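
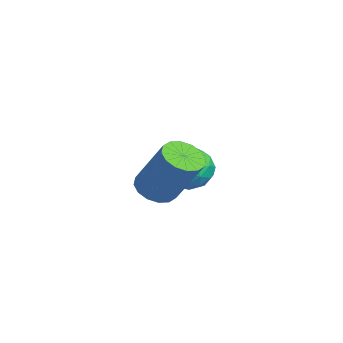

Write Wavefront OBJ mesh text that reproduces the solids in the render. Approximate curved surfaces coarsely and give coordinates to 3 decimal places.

v 1.767 1.918 -2.365
v 2.115 1.506 -2.34
v 2.721 2.09 -1.111
v 2.373 2.502 -1.135
v 2.243 1.7 -2.496
v 2.849 2.284 -1.266
v 2.244 1.952 -2.616
v 2.85 2.537 -1.387
v 2.117 2.195 -2.669
v 2.722 2.78 -1.439
v 1.896 2.364 -2.64
v 2.501 2.949 -1.411
v 1.64 2.413 -2.538
v 2.246 2.998 -1.308
v 1.419 2.33 -2.389
v 2.025 2.914 -1.16
v 1.291 2.136 -2.234
v 1.897 2.72 -1.004
v 1.29 1.883 -2.113
v 1.896 2.468 -0.884
v 1.418 1.64 -2.061
v 2.023 2.225 -0.831
v 1.639 1.471 -2.089
v 2.244 2.056 -0.86
v 1.894 1.422 -2.192
v 2.5 2.007 -0.962
v -0.863 3.197 -2.604
v -0.519 3.196 -3.195
v -0.181 2.424 -2.205
v 0.163 2.423 -2.796
v 0.195 2.966 -2.382
v -0.227 3.444 -2.629
v -0.473 2.176 -2.771
v -0.895 2.654 -3.018
v -0.278 2.565 -3.298
v 0.135 3.053 -3.058
v -0.835 2.567 -2.342
v -0.422 3.055 -2.102
v -0.751 3.265 -2.935
v 0.051 2.355 -2.465
v 0.07 2.675 -2.223
v 0.272 2.674 -2.57
v -0.579 3.41 -2.602
v -0.377 3.41 -2.949
v 0.043 3.275 -2.472
v -0.323 2.21 -2.451
v -0.121 2.21 -2.798
v -0.972 2.946 -2.83
v -0.77 2.945 -3.177
v -0.743 2.345 -2.928
v -0.407 2.893 -3.342
v -0.006 2.438 -3.108
v -0.38 2.293 -3.093
v -0.628 2.574 -3.238
v -0.164 3.18 -3.201
v 0.237 2.726 -2.966
v 0.256 3.045 -2.724
v 0.008 3.326 -2.869
v -0.023 2.809 -3.262
v -0.937 2.894 -2.434
v -0.536 2.44 -2.199
v -0.708 2.294 -2.531
v -0.956 2.575 -2.676
v -0.694 3.182 -2.292
v -0.293 2.727 -2.058
v -0.072 3.046 -2.162
v -0.32 3.327 -2.307
v -0.677 2.811 -2.138
f 2 1 5
f 2 5 3
f 3 5 6
f 3 6 4
f 5 1 7
f 5 7 6
f 6 7 8
f 6 8 4
f 7 1 9
f 7 9 8
f 8 9 10
f 8 10 4
f 9 1 11
f 9 11 10
f 10 11 12
f 10 12 4
f 11 1 13
f 11 13 12
f 12 13 14
f 12 14 4
f 13 1 15
f 13 15 14
f 14 15 16
f 14 16 4
f 15 1 17
f 15 17 16
f 16 17 18
f 16 18 4
f 17 1 19
f 17 19 18
f 18 19 20
f 18 20 4
f 19 1 21
f 19 21 20
f 20 21 22
f 20 22 4
f 21 1 23
f 21 23 22
f 22 23 24
f 22 24 4
f 23 1 25
f 23 25 24
f 24 25 26
f 24 26 4
f 25 1 2
f 25 2 26
f 26 2 3
f 26 3 4
f 27 64 43
f 64 38 67
f 43 67 32
f 64 67 43
f 27 43 39
f 43 32 44
f 39 44 28
f 43 44 39
f 27 39 48
f 39 28 49
f 48 49 34
f 39 49 48
f 27 48 60
f 48 34 63
f 60 63 37
f 48 63 60
f 27 60 64
f 60 37 68
f 64 68 38
f 60 68 64
f 28 44 55
f 44 32 58
f 55 58 36
f 44 58 55
f 32 67 45
f 67 38 66
f 45 66 31
f 67 66 45
f 38 68 65
f 68 37 61
f 65 61 29
f 68 61 65
f 37 63 62
f 63 34 50
f 62 50 33
f 63 50 62
f 34 49 54
f 49 28 51
f 54 51 35
f 49 51 54
f 30 56 42
f 56 36 57
f 42 57 31
f 56 57 42
f 30 42 40
f 42 31 41
f 40 41 29
f 42 41 40
f 30 40 47
f 40 29 46
f 47 46 33
f 40 46 47
f 30 47 52
f 47 33 53
f 52 53 35
f 47 53 52
f 30 52 56
f 52 35 59
f 56 59 36
f 52 59 56
f 31 57 45
f 57 36 58
f 45 58 32
f 57 58 45
f 29 41 65
f 41 31 66
f 65 66 38
f 41 66 65
f 33 46 62
f 46 29 61
f 62 61 37
f 46 61 62
f 35 53 54
f 53 33 50
f 54 50 34
f 53 50 54
f 36 59 55
f 59 35 51
f 55 51 28
f 59 51 55



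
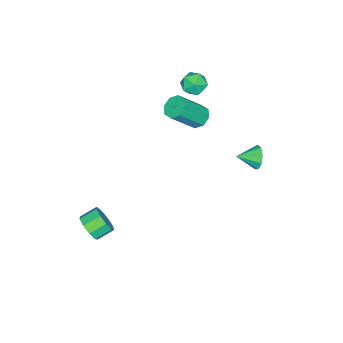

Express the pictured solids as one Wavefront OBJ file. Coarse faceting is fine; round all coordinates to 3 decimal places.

v -3.129 -0.286 0.939
v -2.722 -0.679 0.417
v -1.545 -1.508 1.959
v -1.951 -1.114 2.481
v -2.493 -0.148 0.527
v -1.315 -0.977 2.07
v -2.636 0.303 0.879
v -1.458 -0.526 2.421
v -3.068 0.409 1.266
v -1.89 -0.42 2.808
v -3.535 0.108 1.461
v -2.358 -0.721 3.003
v -3.765 -0.423 1.35
v -2.587 -1.252 2.893
v -3.622 -0.874 0.999
v -2.444 -1.703 2.541
v -3.19 -0.98 0.612
v -2.012 -1.809 2.154
v -2.626 3.605 -0.362
v -2.233 3.69 -1.042
v -1.874 2.715 -0.038
v -2.018 4.01 -0.663
v -2.088 4.14 -0.143
v -2.41 4.02 0.274
v -2.833 3.706 0.393
v -3.159 3.345 0.159
v -3.236 3.105 -0.319
v -3.028 3.099 -0.818
v -2.632 3.33 -1.103
v 4.063 -3.081 -4.098
v 4.54 -3.091 -3.37
v 3.793 -2.488 -2.874
v 3.317 -2.479 -3.602
v 4.692 -2.624 -3.707
v 3.946 -2.022 -3.211
v 4.55 -2.372 -4.227
v 3.804 -1.769 -3.731
v 4.18 -2.451 -4.687
v 3.434 -1.849 -4.19
v 3.756 -2.825 -4.871
v 3.009 -2.223 -4.374
v 3.475 -3.319 -4.694
v 2.729 -2.717 -4.197
v 3.47 -3.702 -4.238
v 2.723 -3.099 -3.741
v 3.742 -3.794 -3.717
v 2.995 -3.192 -3.22
v 4.164 -3.553 -3.374
v 3.418 -2.95 -2.878
v -3.631 0.015 3.532
v -2.971 -0.403 3.871
v -4.029 -1.137 2.889
v -3.369 -1.555 3.228
v -4.01 -1.296 3.725
v -3.764 -0.584 4.123
v -3.236 -0.956 2.637
v -2.99 -0.244 3.035
v -2.727 -1.003 3.318
v -3.205 -1.213 3.99
v -3.795 -0.327 2.77
v -4.273 -0.537 3.442
f 2 1 5
f 2 5 3
f 3 5 6
f 3 6 4
f 5 1 7
f 5 7 6
f 6 7 8
f 6 8 4
f 7 1 9
f 7 9 8
f 8 9 10
f 8 10 4
f 9 1 11
f 9 11 10
f 10 11 12
f 10 12 4
f 11 1 13
f 11 13 12
f 12 13 14
f 12 14 4
f 13 1 15
f 13 15 14
f 14 15 16
f 14 16 4
f 15 1 17
f 15 17 16
f 16 17 18
f 16 18 4
f 17 1 2
f 17 2 18
f 18 2 3
f 18 3 4
f 20 19 22
f 20 22 21
f 22 19 23
f 22 23 21
f 23 19 24
f 23 24 21
f 24 19 25
f 24 25 21
f 25 19 26
f 25 26 21
f 26 19 27
f 26 27 21
f 27 19 28
f 27 28 21
f 28 19 29
f 28 29 21
f 29 19 20
f 29 20 21
f 31 30 34
f 31 34 32
f 32 34 35
f 32 35 33
f 34 30 36
f 34 36 35
f 35 36 37
f 35 37 33
f 36 30 38
f 36 38 37
f 37 38 39
f 37 39 33
f 38 30 40
f 38 40 39
f 39 40 41
f 39 41 33
f 40 30 42
f 40 42 41
f 41 42 43
f 41 43 33
f 42 30 44
f 42 44 43
f 43 44 45
f 43 45 33
f 44 30 46
f 44 46 45
f 45 46 47
f 45 47 33
f 46 30 48
f 46 48 47
f 47 48 49
f 47 49 33
f 48 30 31
f 48 31 49
f 49 31 32
f 49 32 33
f 50 61 55
f 50 55 51
f 50 51 57
f 50 57 60
f 50 60 61
f 51 55 59
f 55 61 54
f 61 60 52
f 60 57 56
f 57 51 58
f 53 59 54
f 53 54 52
f 53 52 56
f 53 56 58
f 53 58 59
f 54 59 55
f 52 54 61
f 56 52 60
f 58 56 57
f 59 58 51



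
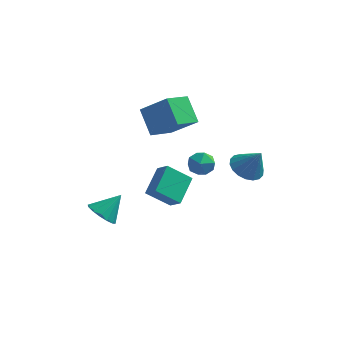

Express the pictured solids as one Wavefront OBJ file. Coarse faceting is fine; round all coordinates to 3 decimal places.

v -3.772 -2.58 -3.088
v -3.08 -3.062 -3.257
v -3.008 -1.84 -2.072
v -3.049 -2.714 -3.533
v -3.211 -2.331 -3.691
v -3.524 -2.014 -3.686
v -3.903 -1.848 -3.521
v -4.247 -1.879 -3.24
v -4.464 -2.097 -2.919
v -4.495 -2.445 -2.642
v -4.333 -2.828 -2.485
v -4.02 -3.145 -2.489
v -3.641 -3.311 -2.654
v -3.297 -3.28 -2.935
v -1.184 -4.017 0.035
v -0.593 -4.41 0.604
v -0.99 -2.616 0.805
v -0.399 -3.009 1.373
v -0.081 -3.671 -0.873
v 0.51 -4.064 -0.305
v 0.113 -2.27 -0.104
v 0.704 -2.663 0.465
v 2.312 1.658 -1.533
v 3.129 1.682 -1.998
v 3.048 1.502 -0.247
v 3.06 2.085 -1.91
v 2.843 2.403 -1.747
v 2.521 2.574 -1.542
v 2.158 2.564 -1.335
v 1.825 2.374 -1.168
v 1.588 2.042 -1.072
v 1.495 1.634 -1.068
v 1.564 1.231 -1.157
v 1.781 0.912 -1.319
v 2.103 0.741 -1.524
v 2.466 0.752 -1.731
v 2.799 0.942 -1.899
v 3.036 1.274 -1.994
v 0.34 0.676 -0.93
v 0.844 0.677 -0.324
v 0.036 -0.537 -0.676
v 0.54 -0.536 -0.07
v -0.12 -0.107 -0.034
v 0.067 0.643 -0.191
v 0.813 -0.503 -0.809
v 1 0.247 -0.966
v 1.136 -0.052 -0.249
v 0.56 0.193 0.23
v 0.32 -0.053 -1.23
v -0.256 0.192 -0.751
v -3.249 2.334 1.222
v -1.808 2.054 2.46
v -2.54 3.603 0.684
v -1.099 3.323 1.922
v -2.461 1.417 0.098
v -1.02 1.137 1.336
v -1.752 2.686 -0.44
v -0.311 2.406 0.798
f 2 1 4
f 2 4 3
f 4 1 5
f 4 5 3
f 5 1 6
f 5 6 3
f 6 1 7
f 6 7 3
f 7 1 8
f 7 8 3
f 8 1 9
f 8 9 3
f 9 1 10
f 9 10 3
f 10 1 11
f 10 11 3
f 11 1 12
f 11 12 3
f 12 1 13
f 12 13 3
f 13 1 14
f 13 14 3
f 14 1 2
f 14 2 3
f 16 18 15
f 19 16 15
f 15 18 17
f 17 19 15
f 16 22 18
f 20 16 19
f 20 22 16
f 18 22 17
f 21 19 17
f 17 22 21
f 21 20 19
f 22 20 21
f 24 23 26
f 24 26 25
f 26 23 27
f 26 27 25
f 27 23 28
f 27 28 25
f 28 23 29
f 28 29 25
f 29 23 30
f 29 30 25
f 30 23 31
f 30 31 25
f 31 23 32
f 31 32 25
f 32 23 33
f 32 33 25
f 33 23 34
f 33 34 25
f 34 23 35
f 34 35 25
f 35 23 36
f 35 36 25
f 36 23 37
f 36 37 25
f 37 23 38
f 37 38 25
f 38 23 24
f 38 24 25
f 39 50 44
f 39 44 40
f 39 40 46
f 39 46 49
f 39 49 50
f 40 44 48
f 44 50 43
f 50 49 41
f 49 46 45
f 46 40 47
f 42 48 43
f 42 43 41
f 42 41 45
f 42 45 47
f 42 47 48
f 43 48 44
f 41 43 50
f 45 41 49
f 47 45 46
f 48 47 40
f 52 54 51
f 55 52 51
f 51 54 53
f 53 55 51
f 52 58 54
f 56 52 55
f 56 58 52
f 54 58 53
f 57 55 53
f 53 58 57
f 57 56 55
f 58 56 57



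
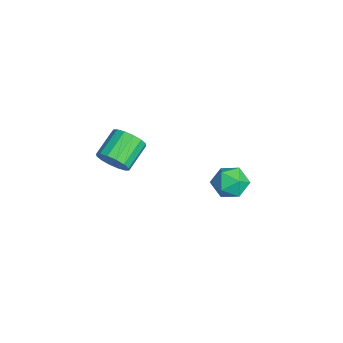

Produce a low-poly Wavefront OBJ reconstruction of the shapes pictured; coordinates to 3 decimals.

v 0.15 3.136 -1.77
v 0.731 3.046 -1.466
v -0.351 2.654 -0.954
v 0.23 2.564 -0.65
v -0.019 3.174 -0.712
v 0.29 3.472 -1.216
v 0.09 2.228 -1.204
v 0.399 2.526 -1.708
v 0.694 2.484 -1.116
v 0.627 3.069 -0.812
v -0.247 2.631 -1.608
v -0.314 3.216 -1.304
v 2.505 -1.075 2.281
v 2.879 -1.012 2.693
v 2.228 -0.422 3.192
v 1.855 -0.485 2.779
v 2.934 -0.795 2.508
v 2.283 -0.205 3.007
v 2.874 -0.654 2.263
v 2.223 -0.064 2.762
v 2.715 -0.625 2.022
v 2.065 -0.035 2.521
v 2.5 -0.717 1.85
v 1.85 -0.127 2.349
v 2.287 -0.904 1.794
v 1.636 -0.314 2.293
v 2.132 -1.138 1.868
v 1.481 -0.548 2.367
v 2.077 -1.355 2.053
v 1.426 -0.765 2.552
v 2.137 -1.496 2.298
v 1.486 -0.906 2.797
v 2.295 -1.525 2.539
v 1.645 -0.935 3.038
v 2.51 -1.433 2.711
v 1.86 -0.843 3.21
v 2.724 -1.246 2.767
v 2.073 -0.656 3.266
f 1 12 6
f 1 6 2
f 1 2 8
f 1 8 11
f 1 11 12
f 2 6 10
f 6 12 5
f 12 11 3
f 11 8 7
f 8 2 9
f 4 10 5
f 4 5 3
f 4 3 7
f 4 7 9
f 4 9 10
f 5 10 6
f 3 5 12
f 7 3 11
f 9 7 8
f 10 9 2
f 14 13 17
f 14 17 15
f 15 17 18
f 15 18 16
f 17 13 19
f 17 19 18
f 18 19 20
f 18 20 16
f 19 13 21
f 19 21 20
f 20 21 22
f 20 22 16
f 21 13 23
f 21 23 22
f 22 23 24
f 22 24 16
f 23 13 25
f 23 25 24
f 24 25 26
f 24 26 16
f 25 13 27
f 25 27 26
f 26 27 28
f 26 28 16
f 27 13 29
f 27 29 28
f 28 29 30
f 28 30 16
f 29 13 31
f 29 31 30
f 30 31 32
f 30 32 16
f 31 13 33
f 31 33 32
f 32 33 34
f 32 34 16
f 33 13 35
f 33 35 34
f 34 35 36
f 34 36 16
f 35 13 37
f 35 37 36
f 36 37 38
f 36 38 16
f 37 13 14
f 37 14 38
f 38 14 15
f 38 15 16



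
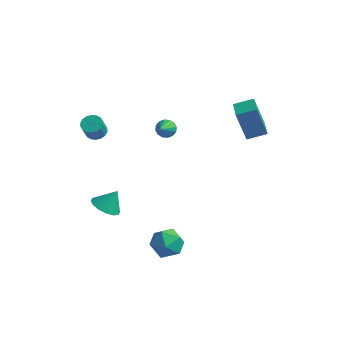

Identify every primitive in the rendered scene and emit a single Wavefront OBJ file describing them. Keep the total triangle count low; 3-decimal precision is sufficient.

v 2.322 2.209 1.9
v 1.74 2.136 3.474
v 3.105 2.833 2.218
v 2.523 2.759 3.793
v 3.137 1.061 2.147
v 2.555 0.987 3.722
v 3.92 1.684 2.466
v 3.338 1.611 4.04
v -2.773 -2.981 2.983
v -2.232 -3.032 2.901
v -2.145 -3.51 3.775
v -2.687 -3.459 3.857
v -2.249 -2.818 3.02
v -2.162 -3.297 3.894
v -2.37 -2.637 3.131
v -2.284 -3.115 4.005
v -2.571 -2.524 3.213
v -2.485 -3.002 4.087
v -2.812 -2.501 3.249
v -2.726 -2.979 4.123
v -3.046 -2.574 3.233
v -2.959 -3.052 4.107
v -3.225 -2.726 3.167
v -3.138 -3.205 4.041
v -3.315 -2.93 3.065
v -3.228 -3.408 3.939
v -3.298 -3.143 2.946
v -3.211 -3.622 3.82
v -3.176 -3.325 2.835
v -3.09 -3.803 3.709
v -2.975 -3.438 2.753
v -2.889 -3.916 3.627
v -2.734 -3.461 2.717
v -2.648 -3.939 3.591
v -2.501 -3.388 2.733
v -2.414 -3.866 3.607
v -2.322 -3.235 2.799
v -2.235 -3.714 3.673
v -2.181 2.265 0.008
v -1.885 2.58 0.364
v -1.979 1.415 0.592
v -2.156 2.585 0.466
v -2.434 2.505 0.446
v -2.644 2.361 0.309
v -2.73 2.19 0.091
v -2.669 2.04 -0.149
v -2.478 1.949 -0.347
v -2.207 1.944 -0.45
v -1.929 2.024 -0.43
v -1.719 2.169 -0.292
v -1.632 2.339 -0.074
v -1.693 2.489 0.166
v -2.619 -2.599 -2.859
v -1.899 -2.983 -2.935
v -2.241 -2.081 -1.881
v -1.851 -2.618 -3.146
v -2.009 -2.248 -3.281
v -2.331 -1.971 -3.302
v -2.73 -1.863 -3.205
v -3.099 -1.952 -3.016
v -3.34 -2.214 -2.784
v -3.387 -2.579 -2.573
v -3.229 -2.95 -2.438
v -2.907 -3.226 -2.417
v -2.509 -3.334 -2.514
v -2.139 -3.245 -2.703
v 1.395 -2.783 -2.61
v 2.144 -3.335 -2.511
v 0.876 -3.685 -3.709
v 1.625 -4.237 -3.61
v 0.977 -4.201 -2.936
v 1.298 -3.644 -2.256
v 1.722 -3.376 -3.964
v 2.043 -2.819 -3.284
v 2.346 -3.701 -3.348
v 1.886 -4.212 -2.712
v 1.134 -2.808 -3.508
v 0.674 -3.319 -2.872
f 2 4 1
f 5 2 1
f 1 4 3
f 3 5 1
f 2 8 4
f 6 2 5
f 6 8 2
f 4 8 3
f 7 5 3
f 3 8 7
f 7 6 5
f 8 6 7
f 10 9 13
f 10 13 11
f 11 13 14
f 11 14 12
f 13 9 15
f 13 15 14
f 14 15 16
f 14 16 12
f 15 9 17
f 15 17 16
f 16 17 18
f 16 18 12
f 17 9 19
f 17 19 18
f 18 19 20
f 18 20 12
f 19 9 21
f 19 21 20
f 20 21 22
f 20 22 12
f 21 9 23
f 21 23 22
f 22 23 24
f 22 24 12
f 23 9 25
f 23 25 24
f 24 25 26
f 24 26 12
f 25 9 27
f 25 27 26
f 26 27 28
f 26 28 12
f 27 9 29
f 27 29 28
f 28 29 30
f 28 30 12
f 29 9 31
f 29 31 30
f 30 31 32
f 30 32 12
f 31 9 33
f 31 33 32
f 32 33 34
f 32 34 12
f 33 9 35
f 33 35 34
f 34 35 36
f 34 36 12
f 35 9 37
f 35 37 36
f 36 37 38
f 36 38 12
f 37 9 10
f 37 10 38
f 38 10 11
f 38 11 12
f 40 39 42
f 40 42 41
f 42 39 43
f 42 43 41
f 43 39 44
f 43 44 41
f 44 39 45
f 44 45 41
f 45 39 46
f 45 46 41
f 46 39 47
f 46 47 41
f 47 39 48
f 47 48 41
f 48 39 49
f 48 49 41
f 49 39 50
f 49 50 41
f 50 39 51
f 50 51 41
f 51 39 52
f 51 52 41
f 52 39 40
f 52 40 41
f 54 53 56
f 54 56 55
f 56 53 57
f 56 57 55
f 57 53 58
f 57 58 55
f 58 53 59
f 58 59 55
f 59 53 60
f 59 60 55
f 60 53 61
f 60 61 55
f 61 53 62
f 61 62 55
f 62 53 63
f 62 63 55
f 63 53 64
f 63 64 55
f 64 53 65
f 64 65 55
f 65 53 66
f 65 66 55
f 66 53 54
f 66 54 55
f 67 78 72
f 67 72 68
f 67 68 74
f 67 74 77
f 67 77 78
f 68 72 76
f 72 78 71
f 78 77 69
f 77 74 73
f 74 68 75
f 70 76 71
f 70 71 69
f 70 69 73
f 70 73 75
f 70 75 76
f 71 76 72
f 69 71 78
f 73 69 77
f 75 73 74
f 76 75 68



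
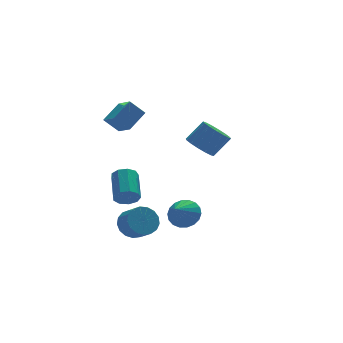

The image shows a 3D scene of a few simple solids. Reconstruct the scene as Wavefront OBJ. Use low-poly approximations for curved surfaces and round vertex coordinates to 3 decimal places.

v 0.71 -1.157 -2.635
v 1.143 -0.751 -1.868
v -0.15 -1.963 -1.725
v 0.812 -0.484 -1.944
v 0.461 -0.351 -2.157
v 0.16 -0.377 -2.465
v -0.033 -0.557 -2.807
v -0.078 -0.857 -3.115
v 0.033 -1.216 -3.327
v 0.278 -1.563 -3.403
v 0.609 -1.83 -3.327
v 0.959 -1.963 -3.114
v 1.261 -1.937 -2.806
v 1.453 -1.756 -2.464
v 1.499 -1.457 -2.156
v 1.388 -1.098 -1.944
v 3.379 3.339 -0.021
v 4.123 3.239 -0.666
v 5.165 3.241 0.535
v 4.421 3.341 1.181
v 4.061 3.745 -0.613
v 5.103 3.747 0.588
v 3.816 4.142 -0.401
v 4.858 4.144 0.8
v 3.454 4.324 -0.087
v 4.496 4.326 1.114
v 3.072 4.242 0.244
v 4.114 4.244 1.445
v 2.772 3.918 0.505
v 3.814 3.92 1.706
v 2.635 3.439 0.625
v 3.677 3.441 1.826
v 2.697 2.933 0.572
v 3.739 2.935 1.773
v 2.942 2.536 0.36
v 3.984 2.538 1.561
v 3.304 2.354 0.046
v 4.346 2.356 1.247
v 3.686 2.436 -0.285
v 4.728 2.438 0.916
v 3.986 2.76 -0.546
v 5.028 2.762 0.655
v -1.376 3.407 2.011
v -1.138 2.243 2.608
v -2.167 3.692 2.881
v -1.929 2.527 3.478
v -0.251 4.053 2.822
v -0.013 2.888 3.419
v -1.042 4.337 3.692
v -0.804 3.173 4.289
v -3.165 -2.922 0.139
v -2.681 -3.279 0.552
v -2.231 -1.695 1.395
v -2.715 -1.338 0.981
v -2.462 -3.119 0.133
v -2.012 -1.534 0.976
v -2.572 -2.866 -0.283
v -2.122 -1.282 0.56
v -2.959 -2.639 -0.502
v -2.51 -1.055 0.341
v -3.443 -2.545 -0.421
v -2.993 -0.961 0.422
v -3.796 -2.627 -0.078
v -3.347 -1.043 0.765
v -3.854 -2.847 0.366
v -3.405 -1.263 1.209
v -3.59 -3.102 0.704
v -3.14 -1.518 1.547
v -3.126 -3.273 0.777
v -2.677 -1.689 1.62
v -2.85 -2.965 -1.834
v -2.094 -2.524 -1.49
v -1.854 -3.454 -0.823
v -2.61 -3.895 -1.166
v -2.424 -2.407 -1.208
v -2.185 -3.337 -0.541
v -2.852 -2.417 -1.07
v -2.613 -3.348 -0.402
v -3.279 -2.553 -1.106
v -3.04 -3.484 -0.438
v -3.608 -2.784 -1.309
v -3.369 -3.714 -0.642
v -3.763 -3.055 -1.632
v -3.524 -3.986 -0.965
v -3.709 -3.306 -2.002
v -3.47 -4.237 -1.334
v -3.458 -3.479 -2.333
v -3.219 -4.41 -1.665
v -3.068 -3.534 -2.549
v -2.828 -4.465 -1.882
v -2.627 -3.459 -2.602
v -2.388 -4.389 -1.934
v -2.238 -3.27 -2.479
v -1.998 -4.201 -1.811
v -1.989 -3.011 -2.208
v -1.749 -3.942 -1.54
v -1.937 -2.742 -1.851
v -1.697 -3.673 -1.183
f 2 1 4
f 2 4 3
f 4 1 5
f 4 5 3
f 5 1 6
f 5 6 3
f 6 1 7
f 6 7 3
f 7 1 8
f 7 8 3
f 8 1 9
f 8 9 3
f 9 1 10
f 9 10 3
f 10 1 11
f 10 11 3
f 11 1 12
f 11 12 3
f 12 1 13
f 12 13 3
f 13 1 14
f 13 14 3
f 14 1 15
f 14 15 3
f 15 1 16
f 15 16 3
f 16 1 2
f 16 2 3
f 18 17 21
f 18 21 19
f 19 21 22
f 19 22 20
f 21 17 23
f 21 23 22
f 22 23 24
f 22 24 20
f 23 17 25
f 23 25 24
f 24 25 26
f 24 26 20
f 25 17 27
f 25 27 26
f 26 27 28
f 26 28 20
f 27 17 29
f 27 29 28
f 28 29 30
f 28 30 20
f 29 17 31
f 29 31 30
f 30 31 32
f 30 32 20
f 31 17 33
f 31 33 32
f 32 33 34
f 32 34 20
f 33 17 35
f 33 35 34
f 34 35 36
f 34 36 20
f 35 17 37
f 35 37 36
f 36 37 38
f 36 38 20
f 37 17 39
f 37 39 38
f 38 39 40
f 38 40 20
f 39 17 41
f 39 41 40
f 40 41 42
f 40 42 20
f 41 17 18
f 41 18 42
f 42 18 19
f 42 19 20
f 44 46 43
f 47 44 43
f 43 46 45
f 45 47 43
f 44 50 46
f 48 44 47
f 48 50 44
f 46 50 45
f 49 47 45
f 45 50 49
f 49 48 47
f 50 48 49
f 52 51 55
f 52 55 53
f 53 55 56
f 53 56 54
f 55 51 57
f 55 57 56
f 56 57 58
f 56 58 54
f 57 51 59
f 57 59 58
f 58 59 60
f 58 60 54
f 59 51 61
f 59 61 60
f 60 61 62
f 60 62 54
f 61 51 63
f 61 63 62
f 62 63 64
f 62 64 54
f 63 51 65
f 63 65 64
f 64 65 66
f 64 66 54
f 65 51 67
f 65 67 66
f 66 67 68
f 66 68 54
f 67 51 69
f 67 69 68
f 68 69 70
f 68 70 54
f 69 51 52
f 69 52 70
f 70 52 53
f 70 53 54
f 72 71 75
f 72 75 73
f 73 75 76
f 73 76 74
f 75 71 77
f 75 77 76
f 76 77 78
f 76 78 74
f 77 71 79
f 77 79 78
f 78 79 80
f 78 80 74
f 79 71 81
f 79 81 80
f 80 81 82
f 80 82 74
f 81 71 83
f 81 83 82
f 82 83 84
f 82 84 74
f 83 71 85
f 83 85 84
f 84 85 86
f 84 86 74
f 85 71 87
f 85 87 86
f 86 87 88
f 86 88 74
f 87 71 89
f 87 89 88
f 88 89 90
f 88 90 74
f 89 71 91
f 89 91 90
f 90 91 92
f 90 92 74
f 91 71 93
f 91 93 92
f 92 93 94
f 92 94 74
f 93 71 95
f 93 95 94
f 94 95 96
f 94 96 74
f 95 71 97
f 95 97 96
f 96 97 98
f 96 98 74
f 97 71 72
f 97 72 98
f 98 72 73
f 98 73 74



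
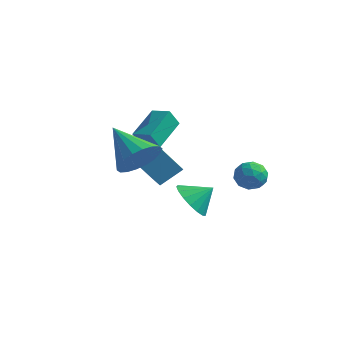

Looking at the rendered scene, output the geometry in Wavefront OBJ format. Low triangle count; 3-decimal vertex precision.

v 2.597 3.79 -3.434
v 2.863 3.412 -2.77
v 1.657 2.888 -3.57
v 1.923 2.51 -2.906
v 1.567 3.235 -2.844
v 2.149 3.792 -2.76
v 2.371 2.508 -3.58
v 2.953 3.065 -3.496
v 2.724 2.62 -2.86
v 2.227 3.069 -2.405
v 2.293 3.231 -3.935
v 1.796 3.68 -3.48
v 2.813 3.68 -3.09
v 1.707 2.62 -3.25
v 1.498 3.046 -3.214
v 1.655 2.824 -2.823
v 2.393 3.904 -3.084
v 2.549 3.681 -2.694
v 1.787 3.577 -2.738
v 1.971 2.619 -3.646
v 2.127 2.396 -3.256
v 2.865 3.476 -3.517
v 3.022 3.254 -3.126
v 2.733 2.723 -3.602
v 2.887 2.992 -2.752
v 2.335 2.462 -2.832
v 2.598 2.461 -3.228
v 2.94 2.788 -3.179
v 2.595 3.256 -2.485
v 2.043 2.726 -2.565
v 1.834 3.152 -2.529
v 2.175 3.48 -2.479
v 2.513 2.791 -2.538
v 2.477 3.574 -3.775
v 1.925 3.044 -3.855
v 2.345 2.82 -3.861
v 2.686 3.148 -3.811
v 2.185 3.838 -3.508
v 1.633 3.308 -3.588
v 1.58 3.512 -3.161
v 1.922 3.839 -3.112
v 2.007 3.509 -3.802
v 0.98 0.36 -3.839
v 1.68 0.405 -4.579
v 1.7 0.98 -3.121
v 1.408 0.804 -4.651
v 1.038 1.101 -4.537
v 0.655 1.229 -4.263
v 0.347 1.158 -3.891
v 0.183 0.904 -3.508
v 0.202 0.526 -3.2
v 0.399 0.109 -3.038
v 0.729 -0.249 -3.06
v 1.117 -0.469 -3.26
v 1.473 -0.498 -3.593
v 1.717 -0.33 -3.982
v 1.791 -0.005 -4.338
v -2.564 0.97 -2.493
v -1.955 1.875 -1.733
v -1.795 1.63 -3.895
v -1.186 2.536 -3.134
v -1.794 0.344 -2.366
v -1.185 1.25 -1.605
v -1.025 1.005 -3.767
v -0.416 1.91 -3.007
v -1.605 0.526 -1.311
v -1.84 0.113 -0.478
v -1.659 2.127 -0.534
v -1.895 1.713 0.3
v -0.645 0.447 -1.08
v -0.881 0.033 -0.246
v -0.7 2.047 -0.302
v -0.935 1.634 0.531
v 0.085 -2.17 -0.513
v 0.543 -2.617 0.381
v -1.645 -1.61 0.653
v 0.703 -2.155 0.396
v 0.741 -1.696 0.232
v 0.648 -1.33 -0.08
v 0.444 -1.131 -0.478
v 0.169 -1.137 -0.883
v -0.123 -1.348 -1.215
v -0.373 -1.722 -1.407
v -0.533 -2.184 -1.423
v -0.571 -2.644 -1.258
v -0.479 -3.009 -0.946
v -0.275 -3.209 -0.548
v 0 -3.202 -0.143
v 0.292 -2.991 0.188
f 1 38 17
f 38 12 41
f 17 41 6
f 38 41 17
f 1 17 13
f 17 6 18
f 13 18 2
f 17 18 13
f 1 13 22
f 13 2 23
f 22 23 8
f 13 23 22
f 1 22 34
f 22 8 37
f 34 37 11
f 22 37 34
f 1 34 38
f 34 11 42
f 38 42 12
f 34 42 38
f 2 18 29
f 18 6 32
f 29 32 10
f 18 32 29
f 6 41 19
f 41 12 40
f 19 40 5
f 41 40 19
f 12 42 39
f 42 11 35
f 39 35 3
f 42 35 39
f 11 37 36
f 37 8 24
f 36 24 7
f 37 24 36
f 8 23 28
f 23 2 25
f 28 25 9
f 23 25 28
f 4 30 16
f 30 10 31
f 16 31 5
f 30 31 16
f 4 16 14
f 16 5 15
f 14 15 3
f 16 15 14
f 4 14 21
f 14 3 20
f 21 20 7
f 14 20 21
f 4 21 26
f 21 7 27
f 26 27 9
f 21 27 26
f 4 26 30
f 26 9 33
f 30 33 10
f 26 33 30
f 5 31 19
f 31 10 32
f 19 32 6
f 31 32 19
f 3 15 39
f 15 5 40
f 39 40 12
f 15 40 39
f 7 20 36
f 20 3 35
f 36 35 11
f 20 35 36
f 9 27 28
f 27 7 24
f 28 24 8
f 27 24 28
f 10 33 29
f 33 9 25
f 29 25 2
f 33 25 29
f 44 43 46
f 44 46 45
f 46 43 47
f 46 47 45
f 47 43 48
f 47 48 45
f 48 43 49
f 48 49 45
f 49 43 50
f 49 50 45
f 50 43 51
f 50 51 45
f 51 43 52
f 51 52 45
f 52 43 53
f 52 53 45
f 53 43 54
f 53 54 45
f 54 43 55
f 54 55 45
f 55 43 56
f 55 56 45
f 56 43 57
f 56 57 45
f 57 43 44
f 57 44 45
f 59 61 58
f 62 59 58
f 58 61 60
f 60 62 58
f 59 65 61
f 63 59 62
f 63 65 59
f 61 65 60
f 64 62 60
f 60 65 64
f 64 63 62
f 65 63 64
f 67 69 66
f 70 67 66
f 66 69 68
f 68 70 66
f 67 73 69
f 71 67 70
f 71 73 67
f 69 73 68
f 72 70 68
f 68 73 72
f 72 71 70
f 73 71 72
f 75 74 77
f 75 77 76
f 77 74 78
f 77 78 76
f 78 74 79
f 78 79 76
f 79 74 80
f 79 80 76
f 80 74 81
f 80 81 76
f 81 74 82
f 81 82 76
f 82 74 83
f 82 83 76
f 83 74 84
f 83 84 76
f 84 74 85
f 84 85 76
f 85 74 86
f 85 86 76
f 86 74 87
f 86 87 76
f 87 74 88
f 87 88 76
f 88 74 89
f 88 89 76
f 89 74 75
f 89 75 76



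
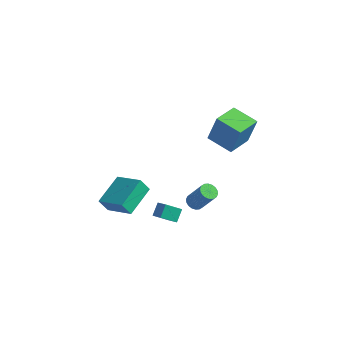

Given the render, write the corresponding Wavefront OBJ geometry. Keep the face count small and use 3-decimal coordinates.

v 1.422 -0.937 -0.882
v 1.849 -1.173 -1.157
v 2.765 -1.199 0.287
v 2.338 -0.963 0.562
v 1.896 -0.929 -1.182
v 2.811 -0.956 0.263
v 1.848 -0.687 -1.147
v 2.763 -0.713 0.297
v 1.716 -0.494 -1.06
v 2.631 -0.521 0.384
v 1.526 -0.389 -0.938
v 2.441 -0.416 0.507
v 1.315 -0.393 -0.804
v 2.23 -0.419 0.64
v 1.126 -0.504 -0.686
v 2.041 -0.53 0.758
v 0.995 -0.701 -0.607
v 1.911 -0.727 0.837
v 0.949 -0.944 -0.583
v 1.864 -0.971 0.862
v 0.997 -1.187 -0.617
v 1.912 -1.213 0.827
v 1.129 -1.379 -0.704
v 2.044 -1.406 0.74
v 1.319 -1.484 -0.827
v 2.234 -1.511 0.618
v 1.53 -1.481 -0.96
v 2.445 -1.507 0.484
v 1.719 -1.37 -1.078
v 2.634 -1.396 0.366
v -4.608 -1.573 -3.213
v -2.829 -1.9 -2.433
v -4.548 0.427 -2.513
v -2.769 0.1 -1.733
v -4.171 -1.28 -4.087
v -2.392 -1.607 -3.307
v -4.111 0.72 -3.387
v -2.332 0.393 -2.607
v 1.072 1.088 3.155
v 1.515 1.312 4.906
v 1.221 2.823 2.896
v 1.665 3.047 4.647
v 2.675 0.893 2.773
v 3.119 1.117 4.524
v 2.825 2.628 2.514
v 3.268 2.852 4.265
v -0.824 -0.942 -3.448
v -0.883 -0.246 -2.834
v -1.668 -0.41 -4.132
v -1.727 0.286 -3.518
v -0.053 -0.406 -3.982
v -0.112 0.29 -3.368
v -0.897 0.126 -4.666
v -0.956 0.822 -4.052
f 2 1 5
f 2 5 3
f 3 5 6
f 3 6 4
f 5 1 7
f 5 7 6
f 6 7 8
f 6 8 4
f 7 1 9
f 7 9 8
f 8 9 10
f 8 10 4
f 9 1 11
f 9 11 10
f 10 11 12
f 10 12 4
f 11 1 13
f 11 13 12
f 12 13 14
f 12 14 4
f 13 1 15
f 13 15 14
f 14 15 16
f 14 16 4
f 15 1 17
f 15 17 16
f 16 17 18
f 16 18 4
f 17 1 19
f 17 19 18
f 18 19 20
f 18 20 4
f 19 1 21
f 19 21 20
f 20 21 22
f 20 22 4
f 21 1 23
f 21 23 22
f 22 23 24
f 22 24 4
f 23 1 25
f 23 25 24
f 24 25 26
f 24 26 4
f 25 1 27
f 25 27 26
f 26 27 28
f 26 28 4
f 27 1 29
f 27 29 28
f 28 29 30
f 28 30 4
f 29 1 2
f 29 2 30
f 30 2 3
f 30 3 4
f 32 34 31
f 35 32 31
f 31 34 33
f 33 35 31
f 32 38 34
f 36 32 35
f 36 38 32
f 34 38 33
f 37 35 33
f 33 38 37
f 37 36 35
f 38 36 37
f 40 42 39
f 43 40 39
f 39 42 41
f 41 43 39
f 40 46 42
f 44 40 43
f 44 46 40
f 42 46 41
f 45 43 41
f 41 46 45
f 45 44 43
f 46 44 45
f 48 50 47
f 51 48 47
f 47 50 49
f 49 51 47
f 48 54 50
f 52 48 51
f 52 54 48
f 50 54 49
f 53 51 49
f 49 54 53
f 53 52 51
f 54 52 53



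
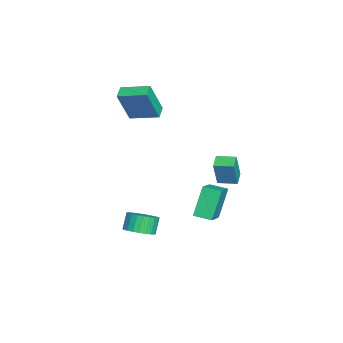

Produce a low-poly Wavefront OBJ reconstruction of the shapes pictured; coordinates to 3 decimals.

v 3.951 -1.948 -3.127
v 4.447 -1.288 -2.925
v 3.885 -1.132 -2.051
v 3.389 -1.792 -2.253
v 4.211 -1.139 -3.103
v 3.649 -0.983 -2.23
v 3.935 -1.113 -3.285
v 3.373 -0.957 -2.412
v 3.662 -1.214 -3.443
v 3.099 -1.059 -2.57
v 3.432 -1.427 -3.553
v 2.87 -1.272 -2.68
v 3.282 -1.719 -3.598
v 2.72 -1.564 -2.725
v 3.233 -2.046 -3.571
v 2.671 -1.891 -2.698
v 3.294 -2.358 -3.477
v 2.732 -2.203 -2.603
v 3.455 -2.608 -3.329
v 2.893 -2.452 -2.455
v 3.691 -2.757 -3.15
v 3.129 -2.601 -2.277
v 3.967 -2.783 -2.968
v 3.405 -2.627 -2.095
v 4.241 -2.681 -2.81
v 3.678 -2.526 -1.937
v 4.47 -2.468 -2.7
v 3.908 -2.313 -1.827
v 4.62 -2.176 -2.655
v 4.058 -2.021 -1.782
v 4.669 -1.849 -2.682
v 4.107 -1.694 -1.809
v 4.608 -1.537 -2.777
v 4.046 -1.382 -1.903
v -4.07 -3.095 0.959
v -3.529 -3.699 2.983
v -3.729 -1.457 1.357
v -3.187 -2.061 3.38
v -3.293 -3.199 0.72
v -2.751 -3.803 2.743
v -2.951 -1.561 1.117
v -2.41 -2.165 3.141
v 1.796 2.013 0.091
v 2.165 1.82 1.616
v 1.936 3.049 0.189
v 2.304 2.856 1.713
v 2.596 1.924 -0.113
v 2.964 1.731 1.411
v 2.735 2.96 -0.016
v 3.104 2.767 1.509
v -1.003 1.301 -2.765
v 0.709 1.053 -1.761
v -0.779 2.297 -2.901
v 0.933 2.05 -1.897
v -0.093 0.87 -4.423
v 1.619 0.623 -3.419
v 0.131 1.867 -4.559
v 1.843 1.619 -3.555
f 2 1 5
f 2 5 3
f 3 5 6
f 3 6 4
f 5 1 7
f 5 7 6
f 6 7 8
f 6 8 4
f 7 1 9
f 7 9 8
f 8 9 10
f 8 10 4
f 9 1 11
f 9 11 10
f 10 11 12
f 10 12 4
f 11 1 13
f 11 13 12
f 12 13 14
f 12 14 4
f 13 1 15
f 13 15 14
f 14 15 16
f 14 16 4
f 15 1 17
f 15 17 16
f 16 17 18
f 16 18 4
f 17 1 19
f 17 19 18
f 18 19 20
f 18 20 4
f 19 1 21
f 19 21 20
f 20 21 22
f 20 22 4
f 21 1 23
f 21 23 22
f 22 23 24
f 22 24 4
f 23 1 25
f 23 25 24
f 24 25 26
f 24 26 4
f 25 1 27
f 25 27 26
f 26 27 28
f 26 28 4
f 27 1 29
f 27 29 28
f 28 29 30
f 28 30 4
f 29 1 31
f 29 31 30
f 30 31 32
f 30 32 4
f 31 1 33
f 31 33 32
f 32 33 34
f 32 34 4
f 33 1 2
f 33 2 34
f 34 2 3
f 34 3 4
f 36 38 35
f 39 36 35
f 35 38 37
f 37 39 35
f 36 42 38
f 40 36 39
f 40 42 36
f 38 42 37
f 41 39 37
f 37 42 41
f 41 40 39
f 42 40 41
f 44 46 43
f 47 44 43
f 43 46 45
f 45 47 43
f 44 50 46
f 48 44 47
f 48 50 44
f 46 50 45
f 49 47 45
f 45 50 49
f 49 48 47
f 50 48 49
f 52 54 51
f 55 52 51
f 51 54 53
f 53 55 51
f 52 58 54
f 56 52 55
f 56 58 52
f 54 58 53
f 57 55 53
f 53 58 57
f 57 56 55
f 58 56 57



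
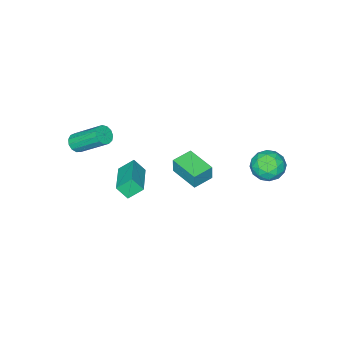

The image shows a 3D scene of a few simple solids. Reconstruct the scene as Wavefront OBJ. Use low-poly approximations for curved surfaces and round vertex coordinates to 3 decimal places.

v 3.72 -3.265 1.797
v 4.094 -3.48 2.185
v 3.553 -1.99 3.531
v 3.18 -1.775 3.143
v 4.26 -3.261 2.009
v 3.72 -1.77 3.355
v 4.255 -3.043 1.765
v 3.714 -1.552 3.111
v 4.08 -2.896 1.532
v 3.54 -1.405 2.878
v 3.791 -2.866 1.383
v 3.25 -1.375 2.729
v 3.479 -2.963 1.365
v 2.939 -1.472 2.711
v 3.244 -3.156 1.484
v 2.704 -1.665 2.83
v 3.16 -3.384 1.703
v 2.62 -1.893 3.049
v 3.254 -3.574 1.952
v 2.714 -2.083 3.298
v 3.496 -3.666 2.151
v 2.955 -2.176 3.497
v 3.809 -3.631 2.238
v 3.268 -2.141 3.584
v 0.224 -4.117 -3.443
v -0.455 -3.626 -2.778
v -0.094 -3.574 -4.168
v -0.773 -3.083 -3.503
v 1.733 -2.637 -2.997
v 1.054 -2.146 -2.332
v 1.415 -2.094 -3.722
v 0.736 -1.603 -3.057
v -3.808 4.164 0.064
v -3.317 4.03 -0.783
v -3.003 2.95 0.723
v -2.512 2.816 -0.124
v -2.346 3.624 0.42
v -2.844 4.374 0.013
v -3.476 2.606 -0.073
v -3.974 3.356 -0.48
v -3.112 3.066 -0.868
v -2.414 3.696 -0.563
v -3.906 3.284 0.503
v -3.208 3.914 0.808
v -3.633 4.204 -0.418
v -2.687 2.776 0.358
v -2.589 3.251 0.677
v -2.3 3.172 0.179
v -3.355 4.406 0.05
v -3.067 4.327 -0.448
v -2.495 4.088 0.26
v -3.253 2.653 0.388
v -2.965 2.574 -0.11
v -4.02 3.808 -0.239
v -3.731 3.729 -0.737
v -3.825 2.892 -0.32
v -3.225 3.558 -0.965
v -2.751 2.845 -0.578
v -3.318 2.721 -0.548
v -3.611 3.162 -0.787
v -2.814 3.928 -0.786
v -2.34 3.214 -0.399
v -2.243 3.689 -0.079
v -2.535 4.13 -0.318
v -2.693 3.362 -0.836
v -3.98 3.766 0.339
v -3.506 3.052 0.726
v -3.785 2.85 0.258
v -4.077 3.291 0.019
v -3.569 4.135 0.518
v -3.095 3.422 0.905
v -2.709 3.818 0.727
v -3.002 4.259 0.488
v -3.627 3.618 0.776
v 1.005 2.127 2.271
v 1.075 2.184 3.196
v 1.132 3.749 2.162
v 1.202 3.805 3.088
v 2.118 2.035 2.192
v 2.188 2.091 3.118
v 2.245 3.656 2.084
v 2.315 3.713 3.009
f 2 1 5
f 2 5 3
f 3 5 6
f 3 6 4
f 5 1 7
f 5 7 6
f 6 7 8
f 6 8 4
f 7 1 9
f 7 9 8
f 8 9 10
f 8 10 4
f 9 1 11
f 9 11 10
f 10 11 12
f 10 12 4
f 11 1 13
f 11 13 12
f 12 13 14
f 12 14 4
f 13 1 15
f 13 15 14
f 14 15 16
f 14 16 4
f 15 1 17
f 15 17 16
f 16 17 18
f 16 18 4
f 17 1 19
f 17 19 18
f 18 19 20
f 18 20 4
f 19 1 21
f 19 21 20
f 20 21 22
f 20 22 4
f 21 1 23
f 21 23 22
f 22 23 24
f 22 24 4
f 23 1 2
f 23 2 24
f 24 2 3
f 24 3 4
f 26 28 25
f 29 26 25
f 25 28 27
f 27 29 25
f 26 32 28
f 30 26 29
f 30 32 26
f 28 32 27
f 31 29 27
f 27 32 31
f 31 30 29
f 32 30 31
f 33 70 49
f 70 44 73
f 49 73 38
f 70 73 49
f 33 49 45
f 49 38 50
f 45 50 34
f 49 50 45
f 33 45 54
f 45 34 55
f 54 55 40
f 45 55 54
f 33 54 66
f 54 40 69
f 66 69 43
f 54 69 66
f 33 66 70
f 66 43 74
f 70 74 44
f 66 74 70
f 34 50 61
f 50 38 64
f 61 64 42
f 50 64 61
f 38 73 51
f 73 44 72
f 51 72 37
f 73 72 51
f 44 74 71
f 74 43 67
f 71 67 35
f 74 67 71
f 43 69 68
f 69 40 56
f 68 56 39
f 69 56 68
f 40 55 60
f 55 34 57
f 60 57 41
f 55 57 60
f 36 62 48
f 62 42 63
f 48 63 37
f 62 63 48
f 36 48 46
f 48 37 47
f 46 47 35
f 48 47 46
f 36 46 53
f 46 35 52
f 53 52 39
f 46 52 53
f 36 53 58
f 53 39 59
f 58 59 41
f 53 59 58
f 36 58 62
f 58 41 65
f 62 65 42
f 58 65 62
f 37 63 51
f 63 42 64
f 51 64 38
f 63 64 51
f 35 47 71
f 47 37 72
f 71 72 44
f 47 72 71
f 39 52 68
f 52 35 67
f 68 67 43
f 52 67 68
f 41 59 60
f 59 39 56
f 60 56 40
f 59 56 60
f 42 65 61
f 65 41 57
f 61 57 34
f 65 57 61
f 76 78 75
f 79 76 75
f 75 78 77
f 77 79 75
f 76 82 78
f 80 76 79
f 80 82 76
f 78 82 77
f 81 79 77
f 77 82 81
f 81 80 79
f 82 80 81



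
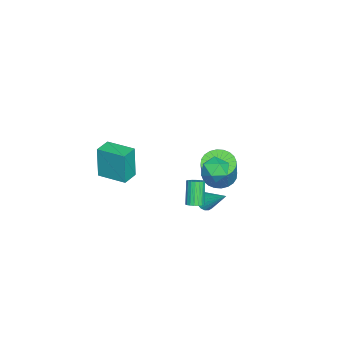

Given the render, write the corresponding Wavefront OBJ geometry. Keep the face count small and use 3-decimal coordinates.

v -3.977 2.507 -4.03
v -3.346 1.71 -4.292
v -2.371 1.857 -2.393
v -3.003 2.653 -2.13
v -3.13 2.031 -4.428
v -2.155 2.178 -2.529
v -3.044 2.425 -4.503
v -2.069 2.572 -2.603
v -3.099 2.831 -4.505
v -2.124 2.977 -2.606
v -3.289 3.187 -4.436
v -2.314 3.334 -2.536
v -3.583 3.44 -4.304
v -2.608 3.587 -2.405
v -3.937 3.551 -4.131
v -2.962 3.698 -2.232
v -4.298 3.503 -3.942
v -3.323 3.65 -2.043
v -4.609 3.303 -3.767
v -3.634 3.45 -1.868
v -4.825 2.982 -3.631
v -3.85 3.129 -1.732
v -4.911 2.588 -3.557
v -3.936 2.735 -1.657
v -4.856 2.183 -3.554
v -3.881 2.329 -1.655
v -4.666 1.826 -3.624
v -3.691 1.973 -1.724
v -4.372 1.573 -3.755
v -3.397 1.72 -1.856
v -4.018 1.462 -3.928
v -3.043 1.609 -2.029
v -3.657 1.51 -4.117
v -2.682 1.657 -2.218
v 2.785 -2.294 1.155
v 2.601 -2.377 3.215
v 3.277 -0.618 1.266
v 3.092 -0.701 3.326
v 3.808 -2.599 1.234
v 3.623 -2.682 3.294
v 4.299 -0.923 1.345
v 4.115 -1.006 3.405
v 4.178 2.949 0.166
v 4.605 2.796 0.421
v 3.769 2.639 1.728
v 3.342 2.791 1.474
v 4.607 3.026 0.45
v 3.771 2.868 1.757
v 4.524 3.24 0.423
v 3.688 3.083 1.73
v 4.373 3.397 0.345
v 3.536 3.239 1.652
v 4.183 3.465 0.231
v 3.346 3.307 1.539
v 3.992 3.43 0.105
v 3.155 3.273 1.412
v 3.838 3.301 -0.009
v 3.001 3.143 1.298
v 3.751 3.101 -0.088
v 2.915 2.944 1.219
v 3.749 2.872 -0.117
v 2.913 2.714 1.19
v 3.832 2.657 -0.09
v 2.996 2.5 1.217
v 3.984 2.501 -0.012
v 3.147 2.343 1.295
v 4.174 2.433 0.101
v 3.337 2.275 1.409
v 4.365 2.467 0.228
v 3.528 2.31 1.535
v 4.519 2.597 0.342
v 3.682 2.439 1.649
v 1.107 2.833 -2.162
v 1.457 2.401 -1.866
v 1.693 4.147 -0.938
v 1.643 2.513 -2.075
v 1.706 2.698 -2.304
v 1.632 2.914 -2.501
v 1.438 3.112 -2.62
v 1.168 3.245 -2.634
v 0.884 3.284 -2.541
v 0.651 3.22 -2.36
v 0.523 3.066 -2.134
v 0.529 2.86 -1.915
v 0.667 2.647 -1.752
v 0.906 2.476 -1.683
v 1.191 2.387 -1.724
v 1.073 3.564 1.311
v 1.491 4.229 1.78
v 2.369 2.871 1.14
v 2.787 3.536 1.609
v 2.215 2.964 2.037
v 1.414 3.393 2.143
v 2.446 3.707 0.777
v 1.645 4.136 0.883
v 2.339 4.318 1.45
v 2.197 3.859 2.228
v 1.663 3.241 0.692
v 1.521 2.782 1.47
f 2 1 5
f 2 5 3
f 3 5 6
f 3 6 4
f 5 1 7
f 5 7 6
f 6 7 8
f 6 8 4
f 7 1 9
f 7 9 8
f 8 9 10
f 8 10 4
f 9 1 11
f 9 11 10
f 10 11 12
f 10 12 4
f 11 1 13
f 11 13 12
f 12 13 14
f 12 14 4
f 13 1 15
f 13 15 14
f 14 15 16
f 14 16 4
f 15 1 17
f 15 17 16
f 16 17 18
f 16 18 4
f 17 1 19
f 17 19 18
f 18 19 20
f 18 20 4
f 19 1 21
f 19 21 20
f 20 21 22
f 20 22 4
f 21 1 23
f 21 23 22
f 22 23 24
f 22 24 4
f 23 1 25
f 23 25 24
f 24 25 26
f 24 26 4
f 25 1 27
f 25 27 26
f 26 27 28
f 26 28 4
f 27 1 29
f 27 29 28
f 28 29 30
f 28 30 4
f 29 1 31
f 29 31 30
f 30 31 32
f 30 32 4
f 31 1 33
f 31 33 32
f 32 33 34
f 32 34 4
f 33 1 2
f 33 2 34
f 34 2 3
f 34 3 4
f 36 38 35
f 39 36 35
f 35 38 37
f 37 39 35
f 36 42 38
f 40 36 39
f 40 42 36
f 38 42 37
f 41 39 37
f 37 42 41
f 41 40 39
f 42 40 41
f 44 43 47
f 44 47 45
f 45 47 48
f 45 48 46
f 47 43 49
f 47 49 48
f 48 49 50
f 48 50 46
f 49 43 51
f 49 51 50
f 50 51 52
f 50 52 46
f 51 43 53
f 51 53 52
f 52 53 54
f 52 54 46
f 53 43 55
f 53 55 54
f 54 55 56
f 54 56 46
f 55 43 57
f 55 57 56
f 56 57 58
f 56 58 46
f 57 43 59
f 57 59 58
f 58 59 60
f 58 60 46
f 59 43 61
f 59 61 60
f 60 61 62
f 60 62 46
f 61 43 63
f 61 63 62
f 62 63 64
f 62 64 46
f 63 43 65
f 63 65 64
f 64 65 66
f 64 66 46
f 65 43 67
f 65 67 66
f 66 67 68
f 66 68 46
f 67 43 69
f 67 69 68
f 68 69 70
f 68 70 46
f 69 43 71
f 69 71 70
f 70 71 72
f 70 72 46
f 71 43 44
f 71 44 72
f 72 44 45
f 72 45 46
f 74 73 76
f 74 76 75
f 76 73 77
f 76 77 75
f 77 73 78
f 77 78 75
f 78 73 79
f 78 79 75
f 79 73 80
f 79 80 75
f 80 73 81
f 80 81 75
f 81 73 82
f 81 82 75
f 82 73 83
f 82 83 75
f 83 73 84
f 83 84 75
f 84 73 85
f 84 85 75
f 85 73 86
f 85 86 75
f 86 73 87
f 86 87 75
f 87 73 74
f 87 74 75
f 88 99 93
f 88 93 89
f 88 89 95
f 88 95 98
f 88 98 99
f 89 93 97
f 93 99 92
f 99 98 90
f 98 95 94
f 95 89 96
f 91 97 92
f 91 92 90
f 91 90 94
f 91 94 96
f 91 96 97
f 92 97 93
f 90 92 99
f 94 90 98
f 96 94 95
f 97 96 89



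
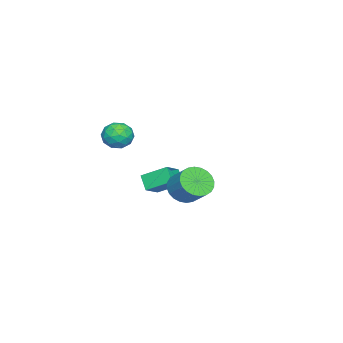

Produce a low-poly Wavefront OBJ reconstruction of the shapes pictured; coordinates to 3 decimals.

v -2.957 -4.537 -2.784
v -3.238 -2.974 -1.896
v -4.235 -4.346 -3.525
v -4.516 -2.782 -2.637
v -2.384 -3.958 -3.623
v -2.665 -2.394 -2.735
v -3.662 -3.766 -4.364
v -3.943 -2.203 -3.476
v 3.484 -2.111 3.381
v 4.135 -2.588 3.913
v 2.725 -3.452 3.107
v 3.376 -3.929 3.639
v 2.759 -3.317 4.064
v 3.228 -2.489 4.233
v 3.632 -3.551 2.787
v 4.101 -2.723 2.956
v 4.227 -3.479 3.546
v 3.687 -3.334 4.336
v 3.173 -2.706 2.684
v 2.633 -2.561 3.474
v 3.877 -2.232 3.671
v 2.983 -3.808 3.349
v 2.621 -3.448 3.599
v 3.003 -3.729 3.912
v 3.343 -2.173 3.859
v 3.726 -2.454 4.172
v 2.917 -2.882 4.261
v 3.134 -3.586 2.848
v 3.517 -3.867 3.161
v 3.857 -2.311 3.108
v 4.239 -2.592 3.421
v 3.943 -3.158 2.759
v 4.313 -3.036 3.768
v 3.866 -3.824 3.607
v 4.017 -3.602 3.106
v 4.293 -3.115 3.205
v 3.996 -2.951 4.232
v 3.549 -3.739 4.071
v 3.186 -3.379 4.321
v 3.462 -2.892 4.421
v 4.049 -3.474 4.016
v 3.311 -2.301 2.949
v 2.864 -3.089 2.788
v 3.398 -3.148 2.599
v 3.674 -2.661 2.699
v 2.994 -2.216 3.413
v 2.547 -3.004 3.252
v 2.567 -2.925 3.815
v 2.843 -2.438 3.914
v 2.811 -2.566 3.004
v 3.342 0.86 0.138
v 3.822 0.078 0.647
v 4.419 1.097 1.651
v 3.938 1.88 1.142
v 4.108 0.182 0.372
v 4.704 1.201 1.376
v 4.277 0.389 0.061
v 4.873 1.408 1.065
v 4.303 0.668 -0.237
v 4.9 1.687 0.766
v 4.183 0.976 -0.479
v 4.78 1.995 0.525
v 3.935 1.267 -0.627
v 4.532 2.286 0.377
v 3.597 1.495 -0.658
v 4.193 2.515 0.346
v 3.22 1.628 -0.568
v 3.816 2.647 0.436
v 2.861 1.643 -0.371
v 3.458 2.662 0.633
v 2.576 1.539 -0.096
v 3.172 2.558 0.908
v 2.407 1.332 0.215
v 3.003 2.351 1.219
v 2.38 1.053 0.514
v 2.977 2.072 1.517
v 2.5 0.745 0.755
v 3.097 1.764 1.759
v 2.748 0.454 0.903
v 3.345 1.473 1.907
v 3.087 0.225 0.934
v 3.683 1.245 1.938
v 3.464 0.093 0.844
v 4.06 1.112 1.848
f 2 4 1
f 5 2 1
f 1 4 3
f 3 5 1
f 2 8 4
f 6 2 5
f 6 8 2
f 4 8 3
f 7 5 3
f 3 8 7
f 7 6 5
f 8 6 7
f 9 46 25
f 46 20 49
f 25 49 14
f 46 49 25
f 9 25 21
f 25 14 26
f 21 26 10
f 25 26 21
f 9 21 30
f 21 10 31
f 30 31 16
f 21 31 30
f 9 30 42
f 30 16 45
f 42 45 19
f 30 45 42
f 9 42 46
f 42 19 50
f 46 50 20
f 42 50 46
f 10 26 37
f 26 14 40
f 37 40 18
f 26 40 37
f 14 49 27
f 49 20 48
f 27 48 13
f 49 48 27
f 20 50 47
f 50 19 43
f 47 43 11
f 50 43 47
f 19 45 44
f 45 16 32
f 44 32 15
f 45 32 44
f 16 31 36
f 31 10 33
f 36 33 17
f 31 33 36
f 12 38 24
f 38 18 39
f 24 39 13
f 38 39 24
f 12 24 22
f 24 13 23
f 22 23 11
f 24 23 22
f 12 22 29
f 22 11 28
f 29 28 15
f 22 28 29
f 12 29 34
f 29 15 35
f 34 35 17
f 29 35 34
f 12 34 38
f 34 17 41
f 38 41 18
f 34 41 38
f 13 39 27
f 39 18 40
f 27 40 14
f 39 40 27
f 11 23 47
f 23 13 48
f 47 48 20
f 23 48 47
f 15 28 44
f 28 11 43
f 44 43 19
f 28 43 44
f 17 35 36
f 35 15 32
f 36 32 16
f 35 32 36
f 18 41 37
f 41 17 33
f 37 33 10
f 41 33 37
f 52 51 55
f 52 55 53
f 53 55 56
f 53 56 54
f 55 51 57
f 55 57 56
f 56 57 58
f 56 58 54
f 57 51 59
f 57 59 58
f 58 59 60
f 58 60 54
f 59 51 61
f 59 61 60
f 60 61 62
f 60 62 54
f 61 51 63
f 61 63 62
f 62 63 64
f 62 64 54
f 63 51 65
f 63 65 64
f 64 65 66
f 64 66 54
f 65 51 67
f 65 67 66
f 66 67 68
f 66 68 54
f 67 51 69
f 67 69 68
f 68 69 70
f 68 70 54
f 69 51 71
f 69 71 70
f 70 71 72
f 70 72 54
f 71 51 73
f 71 73 72
f 72 73 74
f 72 74 54
f 73 51 75
f 73 75 74
f 74 75 76
f 74 76 54
f 75 51 77
f 75 77 76
f 76 77 78
f 76 78 54
f 77 51 79
f 77 79 78
f 78 79 80
f 78 80 54
f 79 51 81
f 79 81 80
f 80 81 82
f 80 82 54
f 81 51 83
f 81 83 82
f 82 83 84
f 82 84 54
f 83 51 52
f 83 52 84
f 84 52 53
f 84 53 54



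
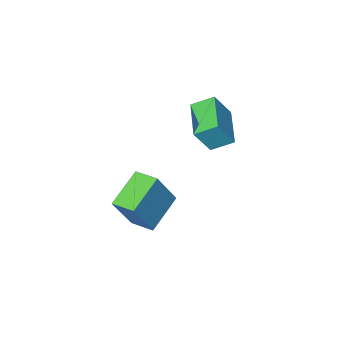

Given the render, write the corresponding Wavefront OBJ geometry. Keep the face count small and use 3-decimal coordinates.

v 2.376 -4.207 -1.932
v 3.409 -3.996 -0.024
v 1.933 -3.131 -1.81
v 2.966 -2.92 0.098
v 3.934 -3.46 -2.858
v 4.967 -3.249 -0.95
v 3.491 -2.384 -2.736
v 4.524 -2.173 -0.828
v 0.179 -3.546 2.36
v -0.65 -2.993 2.913
v 1.034 -1.843 1.941
v 0.204 -1.291 2.495
v 0.956 -3.629 3.605
v 0.126 -3.077 4.159
v 1.81 -1.927 3.187
v 0.981 -1.374 3.74
f 2 4 1
f 5 2 1
f 1 4 3
f 3 5 1
f 2 8 4
f 6 2 5
f 6 8 2
f 4 8 3
f 7 5 3
f 3 8 7
f 7 6 5
f 8 6 7
f 10 12 9
f 13 10 9
f 9 12 11
f 11 13 9
f 10 16 12
f 14 10 13
f 14 16 10
f 12 16 11
f 15 13 11
f 11 16 15
f 15 14 13
f 16 14 15



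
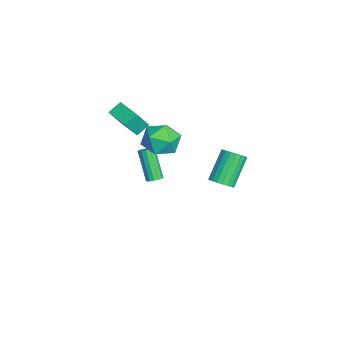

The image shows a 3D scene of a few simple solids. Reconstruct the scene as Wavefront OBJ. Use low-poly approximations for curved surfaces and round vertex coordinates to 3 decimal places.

v -3.307 -1.491 -4.682
v -2.87 -1.538 -4.403
v -4.056 -1.995 -2.62
v -4.493 -1.949 -2.898
v -2.939 -1.279 -4.383
v -4.125 -1.736 -2.599
v -3.106 -1.076 -4.442
v -4.292 -1.533 -2.658
v -3.327 -0.985 -4.566
v -4.513 -1.442 -2.782
v -3.543 -1.03 -4.72
v -4.729 -1.487 -2.937
v -3.695 -1.198 -4.865
v -4.881 -1.655 -3.081
v -3.744 -1.445 -4.96
v -4.93 -1.902 -3.177
v -3.675 -1.704 -4.981
v -4.861 -2.161 -3.197
v -3.508 -1.907 -4.922
v -4.694 -2.364 -3.138
v -3.287 -1.998 -4.798
v -4.473 -2.455 -3.014
v -3.071 -1.953 -4.643
v -4.257 -2.41 -2.86
v -2.919 -1.785 -4.499
v -4.105 -2.242 -2.715
v 3.9 1.935 1.192
v 4.398 2.468 1.317
v 3.199 3.237 2.832
v 2.7 2.705 2.708
v 4.216 2.599 1.106
v 3.017 3.368 2.622
v 3.979 2.615 0.91
v 2.78 3.384 2.426
v 3.729 2.514 0.763
v 2.529 3.283 2.279
v 3.507 2.313 0.691
v 2.308 3.082 2.206
v 3.354 2.046 0.705
v 2.155 2.815 2.22
v 3.295 1.761 0.803
v 2.096 2.53 2.318
v 3.341 1.505 0.968
v 2.142 2.274 2.484
v 3.483 1.324 1.173
v 2.284 2.093 2.688
v 3.697 1.249 1.38
v 2.498 2.018 2.896
v 3.946 1.292 1.556
v 2.747 2.062 3.071
v 4.187 1.447 1.668
v 2.988 2.216 3.183
v 4.379 1.686 1.698
v 3.18 2.455 3.213
v 4.487 1.968 1.641
v 3.288 2.737 3.156
v 4.494 2.245 1.506
v 3.295 3.014 3.021
v -1.416 -0.834 1.799
v -0.461 -0.047 1.711
v -0.239 -2.333 1.169
v 0.716 -1.546 1.081
v 0.267 -1.854 2.196
v -0.461 -0.927 2.585
v -0.239 -1.453 0.295
v -0.967 -0.526 0.684
v 0.267 -0.429 0.781
v 0.579 -0.678 1.956
v -1.279 -1.702 0.924
v -0.967 -1.951 2.099
v -2.696 -3.428 1.078
v -3.149 -2.741 1.591
v -1.331 -2.501 1.043
v -1.785 -1.814 1.556
v -2.215 -4.086 2.384
v -2.669 -3.399 2.897
v -0.851 -3.159 2.349
v -1.304 -2.472 2.862
f 2 1 5
f 2 5 3
f 3 5 6
f 3 6 4
f 5 1 7
f 5 7 6
f 6 7 8
f 6 8 4
f 7 1 9
f 7 9 8
f 8 9 10
f 8 10 4
f 9 1 11
f 9 11 10
f 10 11 12
f 10 12 4
f 11 1 13
f 11 13 12
f 12 13 14
f 12 14 4
f 13 1 15
f 13 15 14
f 14 15 16
f 14 16 4
f 15 1 17
f 15 17 16
f 16 17 18
f 16 18 4
f 17 1 19
f 17 19 18
f 18 19 20
f 18 20 4
f 19 1 21
f 19 21 20
f 20 21 22
f 20 22 4
f 21 1 23
f 21 23 22
f 22 23 24
f 22 24 4
f 23 1 25
f 23 25 24
f 24 25 26
f 24 26 4
f 25 1 2
f 25 2 26
f 26 2 3
f 26 3 4
f 28 27 31
f 28 31 29
f 29 31 32
f 29 32 30
f 31 27 33
f 31 33 32
f 32 33 34
f 32 34 30
f 33 27 35
f 33 35 34
f 34 35 36
f 34 36 30
f 35 27 37
f 35 37 36
f 36 37 38
f 36 38 30
f 37 27 39
f 37 39 38
f 38 39 40
f 38 40 30
f 39 27 41
f 39 41 40
f 40 41 42
f 40 42 30
f 41 27 43
f 41 43 42
f 42 43 44
f 42 44 30
f 43 27 45
f 43 45 44
f 44 45 46
f 44 46 30
f 45 27 47
f 45 47 46
f 46 47 48
f 46 48 30
f 47 27 49
f 47 49 48
f 48 49 50
f 48 50 30
f 49 27 51
f 49 51 50
f 50 51 52
f 50 52 30
f 51 27 53
f 51 53 52
f 52 53 54
f 52 54 30
f 53 27 55
f 53 55 54
f 54 55 56
f 54 56 30
f 55 27 57
f 55 57 56
f 56 57 58
f 56 58 30
f 57 27 28
f 57 28 58
f 58 28 29
f 58 29 30
f 59 70 64
f 59 64 60
f 59 60 66
f 59 66 69
f 59 69 70
f 60 64 68
f 64 70 63
f 70 69 61
f 69 66 65
f 66 60 67
f 62 68 63
f 62 63 61
f 62 61 65
f 62 65 67
f 62 67 68
f 63 68 64
f 61 63 70
f 65 61 69
f 67 65 66
f 68 67 60
f 72 74 71
f 75 72 71
f 71 74 73
f 73 75 71
f 72 78 74
f 76 72 75
f 76 78 72
f 74 78 73
f 77 75 73
f 73 78 77
f 77 76 75
f 78 76 77



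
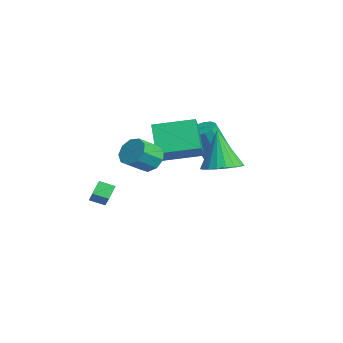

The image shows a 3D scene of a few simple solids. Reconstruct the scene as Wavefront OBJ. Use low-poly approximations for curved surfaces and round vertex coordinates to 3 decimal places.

v 1.641 -1.007 0.236
v 1.956 -0.505 0.759
v 2.353 -1.471 1.447
v 2.039 -1.973 0.924
v 1.445 -0.618 0.895
v 1.843 -1.584 1.583
v 1.026 -0.913 0.723
v 1.424 -1.879 1.411
v 0.895 -1.252 0.323
v 1.293 -2.218 1.011
v 1.113 -1.477 -0.117
v 1.511 -2.442 0.57
v 1.578 -1.481 -0.393
v 1.976 -2.447 0.295
v 2.073 -1.264 -0.374
v 2.47 -2.23 0.314
v 2.365 -0.927 -0.069
v 2.763 -1.892 0.618
v 2.319 -0.627 0.378
v 2.717 -1.593 1.066
v -3.736 3.721 -2.062
v -3.192 3.288 -2.287
v -3.081 2.387 -0.283
v -3.624 2.819 -0.058
v -3.016 3.63 -2.143
v -2.905 2.729 -0.139
v -3.067 4.001 -1.973
v -2.956 3.1 0.031
v -3.331 4.283 -1.831
v -3.22 3.382 0.172
v -3.724 4.387 -1.763
v -3.613 3.485 0.241
v -4.12 4.279 -1.79
v -4.009 3.377 0.214
v -4.394 3.993 -1.903
v -4.283 3.092 0.101
v -4.459 3.622 -2.066
v -4.348 2.721 -0.062
v -4.294 3.281 -2.229
v -4.183 2.38 -0.225
v -3.952 3.08 -2.338
v -3.841 2.179 -0.334
v -3.542 3.083 -2.359
v -3.431 2.182 -0.356
v -1.943 0.085 0.51
v -1.054 -0.306 1.329
v -1.411 2.033 0.861
v -0.522 1.642 1.681
v -0.718 -0.002 -0.861
v 0.171 -0.393 -0.041
v -0.186 1.946 -0.509
v 0.703 1.555 0.31
v -3.15 -1.706 -3.642
v -3.422 -2.422 -3.348
v -2.084 -1.764 -2.8
v -2.356 -2.479 -2.505
v -2.704 -2.121 -4.235
v -2.976 -2.836 -3.94
v -1.638 -2.178 -3.392
v -1.91 -2.894 -3.098
v 2.257 2.091 -0.347
v 2.954 2.755 -0.116
v 1.663 2.009 1.687
v 2.631 2.996 -0.201
v 2.244 3.08 -0.311
v 1.858 2.994 -0.427
v 1.542 2.751 -0.529
v 1.349 2.394 -0.6
v 1.313 1.985 -0.627
v 1.441 1.594 -0.605
v 1.709 1.289 -0.539
v 2.073 1.123 -0.44
v 2.468 1.124 -0.324
v 2.826 1.292 -0.213
v 3.087 1.599 -0.124
v 3.203 1.99 -0.074
v 3.157 2.399 -0.071
f 2 1 5
f 2 5 3
f 3 5 6
f 3 6 4
f 5 1 7
f 5 7 6
f 6 7 8
f 6 8 4
f 7 1 9
f 7 9 8
f 8 9 10
f 8 10 4
f 9 1 11
f 9 11 10
f 10 11 12
f 10 12 4
f 11 1 13
f 11 13 12
f 12 13 14
f 12 14 4
f 13 1 15
f 13 15 14
f 14 15 16
f 14 16 4
f 15 1 17
f 15 17 16
f 16 17 18
f 16 18 4
f 17 1 19
f 17 19 18
f 18 19 20
f 18 20 4
f 19 1 2
f 19 2 20
f 20 2 3
f 20 3 4
f 22 21 25
f 22 25 23
f 23 25 26
f 23 26 24
f 25 21 27
f 25 27 26
f 26 27 28
f 26 28 24
f 27 21 29
f 27 29 28
f 28 29 30
f 28 30 24
f 29 21 31
f 29 31 30
f 30 31 32
f 30 32 24
f 31 21 33
f 31 33 32
f 32 33 34
f 32 34 24
f 33 21 35
f 33 35 34
f 34 35 36
f 34 36 24
f 35 21 37
f 35 37 36
f 36 37 38
f 36 38 24
f 37 21 39
f 37 39 38
f 38 39 40
f 38 40 24
f 39 21 41
f 39 41 40
f 40 41 42
f 40 42 24
f 41 21 43
f 41 43 42
f 42 43 44
f 42 44 24
f 43 21 22
f 43 22 44
f 44 22 23
f 44 23 24
f 46 48 45
f 49 46 45
f 45 48 47
f 47 49 45
f 46 52 48
f 50 46 49
f 50 52 46
f 48 52 47
f 51 49 47
f 47 52 51
f 51 50 49
f 52 50 51
f 54 56 53
f 57 54 53
f 53 56 55
f 55 57 53
f 54 60 56
f 58 54 57
f 58 60 54
f 56 60 55
f 59 57 55
f 55 60 59
f 59 58 57
f 60 58 59
f 62 61 64
f 62 64 63
f 64 61 65
f 64 65 63
f 65 61 66
f 65 66 63
f 66 61 67
f 66 67 63
f 67 61 68
f 67 68 63
f 68 61 69
f 68 69 63
f 69 61 70
f 69 70 63
f 70 61 71
f 70 71 63
f 71 61 72
f 71 72 63
f 72 61 73
f 72 73 63
f 73 61 74
f 73 74 63
f 74 61 75
f 74 75 63
f 75 61 76
f 75 76 63
f 76 61 77
f 76 77 63
f 77 61 62
f 77 62 63



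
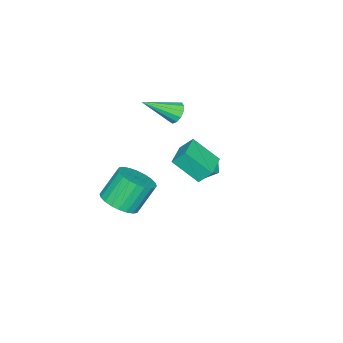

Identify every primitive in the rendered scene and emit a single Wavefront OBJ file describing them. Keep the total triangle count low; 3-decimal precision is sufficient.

v 3.351 -1.958 0.566
v 4.03 -2.553 1.158
v 3.168 -2.058 2.646
v 2.489 -1.462 2.054
v 4.231 -2.183 1.151
v 3.368 -1.687 2.639
v 4.298 -1.778 1.055
v 3.435 -1.283 2.543
v 4.22 -1.4 0.884
v 3.357 -0.905 2.372
v 4.01 -1.108 0.665
v 3.148 -0.613 2.153
v 3.7 -0.944 0.431
v 2.838 -0.449 1.919
v 3.337 -0.935 0.218
v 2.474 -0.44 1.706
v 2.976 -1.082 0.057
v 2.113 -0.587 1.545
v 2.672 -1.362 -0.026
v 1.81 -0.867 1.462
v 2.472 -1.733 -0.019
v 1.609 -1.237 1.469
v 2.405 -2.137 0.077
v 1.542 -1.642 1.565
v 2.483 -2.515 0.248
v 1.62 -2.02 1.736
v 2.692 -2.807 0.467
v 1.83 -2.312 1.955
v 3.002 -2.971 0.701
v 2.14 -2.476 2.189
v 3.366 -2.98 0.914
v 2.503 -2.485 2.402
v 3.727 -2.833 1.075
v 2.864 -2.338 2.563
v -3.334 -0.304 -1.061
v -2.79 -0.83 -1.348
v -3.65 -1.15 -0.112
v -3.106 -1.676 -0.399
v -2.86 -0.988 -0.05
v -2.664 -0.465 -0.636
v -3.776 -1.515 -0.824
v -3.58 -0.992 -1.41
v -3.063 -1.578 -1.201
v -2.496 -1.253 -0.723
v -3.944 -0.727 -0.737
v -3.377 -0.402 -0.259
v 0.901 -0.039 3.829
v 0.681 0.582 4.581
v 0.562 1.258 2.658
v 0.342 1.879 3.41
v 2.298 0.381 3.89
v 2.078 1.002 4.642
v 1.959 1.678 2.719
v 1.739 2.299 3.471
v -2.607 -2.409 3.231
v -2.31 -2.624 2.647
v -1.373 -3.691 4.329
v -2.102 -2.32 2.769
v -2.055 -2.043 3.038
v -2.182 -1.883 3.369
v -2.445 -1.89 3.656
v -2.758 -2.062 3.808
v -3.024 -2.344 3.777
v -3.157 -2.647 3.573
v -3.116 -2.874 3.26
v -2.913 -2.954 2.939
v -2.612 -2.861 2.71
f 2 1 5
f 2 5 3
f 3 5 6
f 3 6 4
f 5 1 7
f 5 7 6
f 6 7 8
f 6 8 4
f 7 1 9
f 7 9 8
f 8 9 10
f 8 10 4
f 9 1 11
f 9 11 10
f 10 11 12
f 10 12 4
f 11 1 13
f 11 13 12
f 12 13 14
f 12 14 4
f 13 1 15
f 13 15 14
f 14 15 16
f 14 16 4
f 15 1 17
f 15 17 16
f 16 17 18
f 16 18 4
f 17 1 19
f 17 19 18
f 18 19 20
f 18 20 4
f 19 1 21
f 19 21 20
f 20 21 22
f 20 22 4
f 21 1 23
f 21 23 22
f 22 23 24
f 22 24 4
f 23 1 25
f 23 25 24
f 24 25 26
f 24 26 4
f 25 1 27
f 25 27 26
f 26 27 28
f 26 28 4
f 27 1 29
f 27 29 28
f 28 29 30
f 28 30 4
f 29 1 31
f 29 31 30
f 30 31 32
f 30 32 4
f 31 1 33
f 31 33 32
f 32 33 34
f 32 34 4
f 33 1 2
f 33 2 34
f 34 2 3
f 34 3 4
f 35 46 40
f 35 40 36
f 35 36 42
f 35 42 45
f 35 45 46
f 36 40 44
f 40 46 39
f 46 45 37
f 45 42 41
f 42 36 43
f 38 44 39
f 38 39 37
f 38 37 41
f 38 41 43
f 38 43 44
f 39 44 40
f 37 39 46
f 41 37 45
f 43 41 42
f 44 43 36
f 48 50 47
f 51 48 47
f 47 50 49
f 49 51 47
f 48 54 50
f 52 48 51
f 52 54 48
f 50 54 49
f 53 51 49
f 49 54 53
f 53 52 51
f 54 52 53
f 56 55 58
f 56 58 57
f 58 55 59
f 58 59 57
f 59 55 60
f 59 60 57
f 60 55 61
f 60 61 57
f 61 55 62
f 61 62 57
f 62 55 63
f 62 63 57
f 63 55 64
f 63 64 57
f 64 55 65
f 64 65 57
f 65 55 66
f 65 66 57
f 66 55 67
f 66 67 57
f 67 55 56
f 67 56 57



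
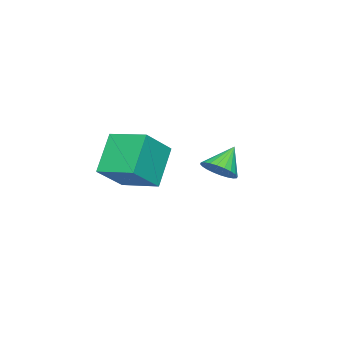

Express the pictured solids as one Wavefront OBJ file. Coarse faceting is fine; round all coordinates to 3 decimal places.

v 0.555 1.432 1.716
v 1.085 1.884 2.066
v -0.315 1.688 2.704
v 0.943 2.086 1.888
v 0.741 2.189 1.685
v 0.512 2.176 1.486
v 0.288 2.05 1.322
v 0.105 1.83 1.218
v -0.009 1.549 1.19
v -0.037 1.25 1.242
v 0.024 0.98 1.367
v 0.166 0.778 1.544
v 0.368 0.675 1.748
v 0.598 0.688 1.947
v 0.821 0.814 2.111
v 1.004 1.034 2.215
v 1.118 1.315 2.243
v 1.147 1.613 2.191
v -1.902 -3.869 -0.694
v -3.213 -3.938 0.945
v -1.647 -2.109 -0.416
v -2.958 -2.178 1.222
v -0.442 -4.262 0.458
v -1.753 -4.331 2.096
v -0.187 -2.502 0.735
v -1.498 -2.571 2.374
f 2 1 4
f 2 4 3
f 4 1 5
f 4 5 3
f 5 1 6
f 5 6 3
f 6 1 7
f 6 7 3
f 7 1 8
f 7 8 3
f 8 1 9
f 8 9 3
f 9 1 10
f 9 10 3
f 10 1 11
f 10 11 3
f 11 1 12
f 11 12 3
f 12 1 13
f 12 13 3
f 13 1 14
f 13 14 3
f 14 1 15
f 14 15 3
f 15 1 16
f 15 16 3
f 16 1 17
f 16 17 3
f 17 1 18
f 17 18 3
f 18 1 2
f 18 2 3
f 20 22 19
f 23 20 19
f 19 22 21
f 21 23 19
f 20 26 22
f 24 20 23
f 24 26 20
f 22 26 21
f 25 23 21
f 21 26 25
f 25 24 23
f 26 24 25



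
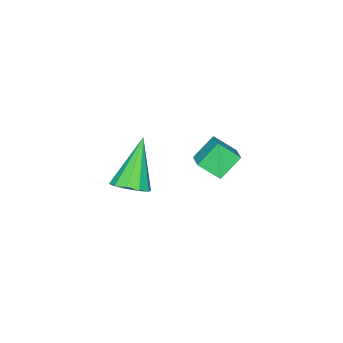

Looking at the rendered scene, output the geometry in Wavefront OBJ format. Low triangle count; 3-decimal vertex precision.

v 1.981 0.106 -4.578
v 2.484 0.364 -4.166
v 0.839 -0.246 -2.962
v 2.224 0.69 -4.28
v 1.87 0.793 -4.507
v 1.559 0.633 -4.761
v 1.409 0.272 -4.946
v 1.477 -0.153 -4.99
v 1.738 -0.479 -4.877
v 2.091 -0.582 -4.65
v 2.403 -0.422 -4.395
v 2.553 -0.061 -4.211
v 1.996 3.457 -0.251
v 2.563 4.057 0.08
v 1.662 4.08 -0.808
v 2.229 4.68 -0.477
v 2.671 3.2 -0.943
v 3.238 3.8 -0.612
v 2.337 3.823 -1.5
v 2.904 4.423 -1.169
f 2 1 4
f 2 4 3
f 4 1 5
f 4 5 3
f 5 1 6
f 5 6 3
f 6 1 7
f 6 7 3
f 7 1 8
f 7 8 3
f 8 1 9
f 8 9 3
f 9 1 10
f 9 10 3
f 10 1 11
f 10 11 3
f 11 1 12
f 11 12 3
f 12 1 2
f 12 2 3
f 14 16 13
f 17 14 13
f 13 16 15
f 15 17 13
f 14 20 16
f 18 14 17
f 18 20 14
f 16 20 15
f 19 17 15
f 15 20 19
f 19 18 17
f 20 18 19



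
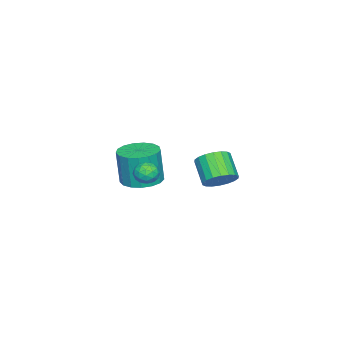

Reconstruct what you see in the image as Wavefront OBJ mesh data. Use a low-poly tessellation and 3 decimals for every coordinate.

v 0.684 -3.633 -1.246
v 1.606 -3.197 -1.211
v 1.618 -3.372 0.661
v 0.696 -3.807 0.626
v 1.297 -2.821 -1.174
v 1.31 -2.996 0.698
v 0.848 -2.63 -1.153
v 0.861 -2.805 0.718
v 0.362 -2.669 -1.154
v 0.374 -2.844 0.718
v -0.051 -2.929 -1.175
v -0.039 -3.104 0.696
v -0.296 -3.35 -1.213
v -0.283 -3.525 0.659
v -0.316 -3.835 -1.258
v -0.303 -4.01 0.613
v -0.107 -4.275 -1.301
v -0.095 -4.45 0.571
v 0.283 -4.567 -1.331
v 0.295 -4.742 0.541
v 0.765 -4.645 -1.341
v 0.777 -4.82 0.531
v 1.228 -4.491 -1.33
v 1.24 -4.666 0.542
v 1.567 -4.141 -1.299
v 1.579 -4.315 0.573
v 1.703 -3.674 -1.256
v 1.715 -3.849 0.615
v 3.217 -2.172 1.273
v 3.497 -1.713 1.603
v 3.963 -2.127 0.577
v 4.243 -1.668 0.907
v 4.225 -2.255 1.136
v 3.765 -2.284 1.566
v 3.695 -1.556 0.614
v 3.235 -1.585 1.044
v 3.793 -1.333 1.196
v 4.12 -1.765 1.519
v 3.34 -2.075 0.661
v 3.667 -2.507 0.984
v 3.292 -1.947 1.499
v 4.168 -1.893 0.681
v 4.158 -2.239 0.816
v 4.323 -1.969 1.01
v 3.449 -2.282 1.477
v 3.613 -2.012 1.671
v 4.041 -2.331 1.397
v 3.847 -1.828 0.509
v 4.011 -1.558 0.703
v 3.137 -1.871 1.17
v 3.302 -1.601 1.364
v 3.419 -1.509 0.783
v 3.63 -1.453 1.454
v 4.068 -1.427 1.045
v 3.747 -1.361 0.872
v 3.476 -1.378 1.125
v 3.822 -1.707 1.643
v 4.261 -1.68 1.235
v 4.251 -2.026 1.369
v 3.98 -2.043 1.622
v 3.996 -1.484 1.404
v 3.199 -2.16 0.945
v 3.638 -2.133 0.537
v 3.48 -1.797 0.558
v 3.209 -1.814 0.811
v 3.392 -2.413 1.135
v 3.83 -2.387 0.726
v 3.984 -2.462 1.055
v 3.713 -2.479 1.308
v 3.464 -2.356 0.776
v 4.357 1.854 1.797
v 4.843 2.089 2.388
v 4.109 1.381 3.273
v 3.623 1.146 2.683
v 4.594 2.343 2.384
v 3.86 1.635 3.27
v 4.297 2.5 2.265
v 3.564 1.793 3.15
v 4.013 2.53 2.053
v 3.28 1.822 2.938
v 3.797 2.425 1.79
v 3.063 1.717 2.675
v 3.691 2.207 1.529
v 2.958 1.5 2.414
v 3.718 1.92 1.321
v 2.984 1.212 2.206
v 3.871 1.619 1.207
v 3.137 0.911 2.092
v 4.12 1.365 1.21
v 3.386 0.657 2.096
v 4.416 1.207 1.33
v 3.683 0.5 2.215
v 4.7 1.178 1.542
v 3.967 0.47 2.427
v 4.917 1.283 1.805
v 4.183 0.575 2.69
v 5.022 1.5 2.066
v 4.289 0.793 2.951
v 4.996 1.788 2.274
v 4.262 1.08 3.159
f 2 1 5
f 2 5 3
f 3 5 6
f 3 6 4
f 5 1 7
f 5 7 6
f 6 7 8
f 6 8 4
f 7 1 9
f 7 9 8
f 8 9 10
f 8 10 4
f 9 1 11
f 9 11 10
f 10 11 12
f 10 12 4
f 11 1 13
f 11 13 12
f 12 13 14
f 12 14 4
f 13 1 15
f 13 15 14
f 14 15 16
f 14 16 4
f 15 1 17
f 15 17 16
f 16 17 18
f 16 18 4
f 17 1 19
f 17 19 18
f 18 19 20
f 18 20 4
f 19 1 21
f 19 21 20
f 20 21 22
f 20 22 4
f 21 1 23
f 21 23 22
f 22 23 24
f 22 24 4
f 23 1 25
f 23 25 24
f 24 25 26
f 24 26 4
f 25 1 27
f 25 27 26
f 26 27 28
f 26 28 4
f 27 1 2
f 27 2 28
f 28 2 3
f 28 3 4
f 29 66 45
f 66 40 69
f 45 69 34
f 66 69 45
f 29 45 41
f 45 34 46
f 41 46 30
f 45 46 41
f 29 41 50
f 41 30 51
f 50 51 36
f 41 51 50
f 29 50 62
f 50 36 65
f 62 65 39
f 50 65 62
f 29 62 66
f 62 39 70
f 66 70 40
f 62 70 66
f 30 46 57
f 46 34 60
f 57 60 38
f 46 60 57
f 34 69 47
f 69 40 68
f 47 68 33
f 69 68 47
f 40 70 67
f 70 39 63
f 67 63 31
f 70 63 67
f 39 65 64
f 65 36 52
f 64 52 35
f 65 52 64
f 36 51 56
f 51 30 53
f 56 53 37
f 51 53 56
f 32 58 44
f 58 38 59
f 44 59 33
f 58 59 44
f 32 44 42
f 44 33 43
f 42 43 31
f 44 43 42
f 32 42 49
f 42 31 48
f 49 48 35
f 42 48 49
f 32 49 54
f 49 35 55
f 54 55 37
f 49 55 54
f 32 54 58
f 54 37 61
f 58 61 38
f 54 61 58
f 33 59 47
f 59 38 60
f 47 60 34
f 59 60 47
f 31 43 67
f 43 33 68
f 67 68 40
f 43 68 67
f 35 48 64
f 48 31 63
f 64 63 39
f 48 63 64
f 37 55 56
f 55 35 52
f 56 52 36
f 55 52 56
f 38 61 57
f 61 37 53
f 57 53 30
f 61 53 57
f 72 71 75
f 72 75 73
f 73 75 76
f 73 76 74
f 75 71 77
f 75 77 76
f 76 77 78
f 76 78 74
f 77 71 79
f 77 79 78
f 78 79 80
f 78 80 74
f 79 71 81
f 79 81 80
f 80 81 82
f 80 82 74
f 81 71 83
f 81 83 82
f 82 83 84
f 82 84 74
f 83 71 85
f 83 85 84
f 84 85 86
f 84 86 74
f 85 71 87
f 85 87 86
f 86 87 88
f 86 88 74
f 87 71 89
f 87 89 88
f 88 89 90
f 88 90 74
f 89 71 91
f 89 91 90
f 90 91 92
f 90 92 74
f 91 71 93
f 91 93 92
f 92 93 94
f 92 94 74
f 93 71 95
f 93 95 94
f 94 95 96
f 94 96 74
f 95 71 97
f 95 97 96
f 96 97 98
f 96 98 74
f 97 71 99
f 97 99 98
f 98 99 100
f 98 100 74
f 99 71 72
f 99 72 100
f 100 72 73
f 100 73 74

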